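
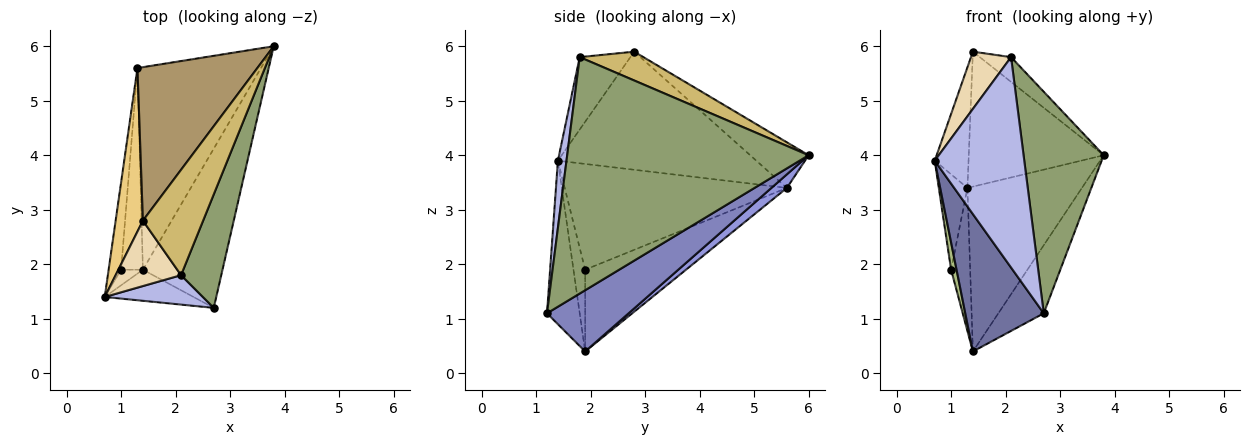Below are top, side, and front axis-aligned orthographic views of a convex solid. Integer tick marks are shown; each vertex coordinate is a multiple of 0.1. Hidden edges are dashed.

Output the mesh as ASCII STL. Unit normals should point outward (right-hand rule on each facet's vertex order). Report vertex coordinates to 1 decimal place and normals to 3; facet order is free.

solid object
 facet normal -0.376 -0.904 -0.204
  outer loop
   vertex 1.4 1.9 0.4
   vertex 2.7 1.2 1.1
   vertex 0.7 1.4 3.9
  endloop
 endfacet
 facet normal 0.577 0.321 -0.751
  outer loop
   vertex 1.4 1.9 0.4
   vertex 3.8 6.0 4.0
   vertex 2.7 1.2 1.1
  endloop
 endfacet
 facet normal 0.085 0.629 -0.773
  outer loop
   vertex 1.3 5.6 3.4
   vertex 3.8 6.0 4.0
   vertex 1.4 1.9 0.4
  endloop
 endfacet
 facet normal 0.095 -0.986 0.138
  outer loop
   vertex 2.1 1.8 5.8
   vertex 0.7 1.4 3.9
   vertex 2.7 1.2 1.1
  endloop
 endfacet
 facet normal 0.937 -0.311 0.159
  outer loop
   vertex 2.1 1.8 5.8
   vertex 2.7 1.2 1.1
   vertex 3.8 6.0 4.0
  endloop
 endfacet
 facet normal -0.881 -0.411 -0.235
  outer loop
   vertex 1.0 1.9 1.9
   vertex 1.4 1.9 0.4
   vertex 0.7 1.4 3.9
  endloop
 endfacet
 facet normal -0.985 0.127 -0.116
  outer loop
   vertex 1.0 1.9 1.9
   vertex 0.7 1.4 3.9
   vertex 1.3 5.6 3.4
  endloop
 endfacet
 facet normal -0.950 0.180 -0.253
  outer loop
   vertex 1.0 1.9 1.9
   vertex 1.3 5.6 3.4
   vertex 1.4 1.9 0.4
  endloop
 endfacet
 facet normal -0.275 0.635 0.722
  outer loop
   vertex 1.4 2.8 5.9
   vertex 3.8 6.0 4.0
   vertex 1.3 5.6 3.4
  endloop
 endfacet
 facet normal 0.422 0.207 0.882
  outer loop
   vertex 1.4 2.8 5.9
   vertex 2.1 1.8 5.8
   vertex 3.8 6.0 4.0
  endloop
 endfacet
 facet normal -0.961 0.164 0.222
  outer loop
   vertex 1.4 2.8 5.9
   vertex 1.3 5.6 3.4
   vertex 0.7 1.4 3.9
  endloop
 endfacet
 facet normal -0.640 -0.506 0.578
  outer loop
   vertex 1.4 2.8 5.9
   vertex 0.7 1.4 3.9
   vertex 2.1 1.8 5.8
  endloop
 endfacet
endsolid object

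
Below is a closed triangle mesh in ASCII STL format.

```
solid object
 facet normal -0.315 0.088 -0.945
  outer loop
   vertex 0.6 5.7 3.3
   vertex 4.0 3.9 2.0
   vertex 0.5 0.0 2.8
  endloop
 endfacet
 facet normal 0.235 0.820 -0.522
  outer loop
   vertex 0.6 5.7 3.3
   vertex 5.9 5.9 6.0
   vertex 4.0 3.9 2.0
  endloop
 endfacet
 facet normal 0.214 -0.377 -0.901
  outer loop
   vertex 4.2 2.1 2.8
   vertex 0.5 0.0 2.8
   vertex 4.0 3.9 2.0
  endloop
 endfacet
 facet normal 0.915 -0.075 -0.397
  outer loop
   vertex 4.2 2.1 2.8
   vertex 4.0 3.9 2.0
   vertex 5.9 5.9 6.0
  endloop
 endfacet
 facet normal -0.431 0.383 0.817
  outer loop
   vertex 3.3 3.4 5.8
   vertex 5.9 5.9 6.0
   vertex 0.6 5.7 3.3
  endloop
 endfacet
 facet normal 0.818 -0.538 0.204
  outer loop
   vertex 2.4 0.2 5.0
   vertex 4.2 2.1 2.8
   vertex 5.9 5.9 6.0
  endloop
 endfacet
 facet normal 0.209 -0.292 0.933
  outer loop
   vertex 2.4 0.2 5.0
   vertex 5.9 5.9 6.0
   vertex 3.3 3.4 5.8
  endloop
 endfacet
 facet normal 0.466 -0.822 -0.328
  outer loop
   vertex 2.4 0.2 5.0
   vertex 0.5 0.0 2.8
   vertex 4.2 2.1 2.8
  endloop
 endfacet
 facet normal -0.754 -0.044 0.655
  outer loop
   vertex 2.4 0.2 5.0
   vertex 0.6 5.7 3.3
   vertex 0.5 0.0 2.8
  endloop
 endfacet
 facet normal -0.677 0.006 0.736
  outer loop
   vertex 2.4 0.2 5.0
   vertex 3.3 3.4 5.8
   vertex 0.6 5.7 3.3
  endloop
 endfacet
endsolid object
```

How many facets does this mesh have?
10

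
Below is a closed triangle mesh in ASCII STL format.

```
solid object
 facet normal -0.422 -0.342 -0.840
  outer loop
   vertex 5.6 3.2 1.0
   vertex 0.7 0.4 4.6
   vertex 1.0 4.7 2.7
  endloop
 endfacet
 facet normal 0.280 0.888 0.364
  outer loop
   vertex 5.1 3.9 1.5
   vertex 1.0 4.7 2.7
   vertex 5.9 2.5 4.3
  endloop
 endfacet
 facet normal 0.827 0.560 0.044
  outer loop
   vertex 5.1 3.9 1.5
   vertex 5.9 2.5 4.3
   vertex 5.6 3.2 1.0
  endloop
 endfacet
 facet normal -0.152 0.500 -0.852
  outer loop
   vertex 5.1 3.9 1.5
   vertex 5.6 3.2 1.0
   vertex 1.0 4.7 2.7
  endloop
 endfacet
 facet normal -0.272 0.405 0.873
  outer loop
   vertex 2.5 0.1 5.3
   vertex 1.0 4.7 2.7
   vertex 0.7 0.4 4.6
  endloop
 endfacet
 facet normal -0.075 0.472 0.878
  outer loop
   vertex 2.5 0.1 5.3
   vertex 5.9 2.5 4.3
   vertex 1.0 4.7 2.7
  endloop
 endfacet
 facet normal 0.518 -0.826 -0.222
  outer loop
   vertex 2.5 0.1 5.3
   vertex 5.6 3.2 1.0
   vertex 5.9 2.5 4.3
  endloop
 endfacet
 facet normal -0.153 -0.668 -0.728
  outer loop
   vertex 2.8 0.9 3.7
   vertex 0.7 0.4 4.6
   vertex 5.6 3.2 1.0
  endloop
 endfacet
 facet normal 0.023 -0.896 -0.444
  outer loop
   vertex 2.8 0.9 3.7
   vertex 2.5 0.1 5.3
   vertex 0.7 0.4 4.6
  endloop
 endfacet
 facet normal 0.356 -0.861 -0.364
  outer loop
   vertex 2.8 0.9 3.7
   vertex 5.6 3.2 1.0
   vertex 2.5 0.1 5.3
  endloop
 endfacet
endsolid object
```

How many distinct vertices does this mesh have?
7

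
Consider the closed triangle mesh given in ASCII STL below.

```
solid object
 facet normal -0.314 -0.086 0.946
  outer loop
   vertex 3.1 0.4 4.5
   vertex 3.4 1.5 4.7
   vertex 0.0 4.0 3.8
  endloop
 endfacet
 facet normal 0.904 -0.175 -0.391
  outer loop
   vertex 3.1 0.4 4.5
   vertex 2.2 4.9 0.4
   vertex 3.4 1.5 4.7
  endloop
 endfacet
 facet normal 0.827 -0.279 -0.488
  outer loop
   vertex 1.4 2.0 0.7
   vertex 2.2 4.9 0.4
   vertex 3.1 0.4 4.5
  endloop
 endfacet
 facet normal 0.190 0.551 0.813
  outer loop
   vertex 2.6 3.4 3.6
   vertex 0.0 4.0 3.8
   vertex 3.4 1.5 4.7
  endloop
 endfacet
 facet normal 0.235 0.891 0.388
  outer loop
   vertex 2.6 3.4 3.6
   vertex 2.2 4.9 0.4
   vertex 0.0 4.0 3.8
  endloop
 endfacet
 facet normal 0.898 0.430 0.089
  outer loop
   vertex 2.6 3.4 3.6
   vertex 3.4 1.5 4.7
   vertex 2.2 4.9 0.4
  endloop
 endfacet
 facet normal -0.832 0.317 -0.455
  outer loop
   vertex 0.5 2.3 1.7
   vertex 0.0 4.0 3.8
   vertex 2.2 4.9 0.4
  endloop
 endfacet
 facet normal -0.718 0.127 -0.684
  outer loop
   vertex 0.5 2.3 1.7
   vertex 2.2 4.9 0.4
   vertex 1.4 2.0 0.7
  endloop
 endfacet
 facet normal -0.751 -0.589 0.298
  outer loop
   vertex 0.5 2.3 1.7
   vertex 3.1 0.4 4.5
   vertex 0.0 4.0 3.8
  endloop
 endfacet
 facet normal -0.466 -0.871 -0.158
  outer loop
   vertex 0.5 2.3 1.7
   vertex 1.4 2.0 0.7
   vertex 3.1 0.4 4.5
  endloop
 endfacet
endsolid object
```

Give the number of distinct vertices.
7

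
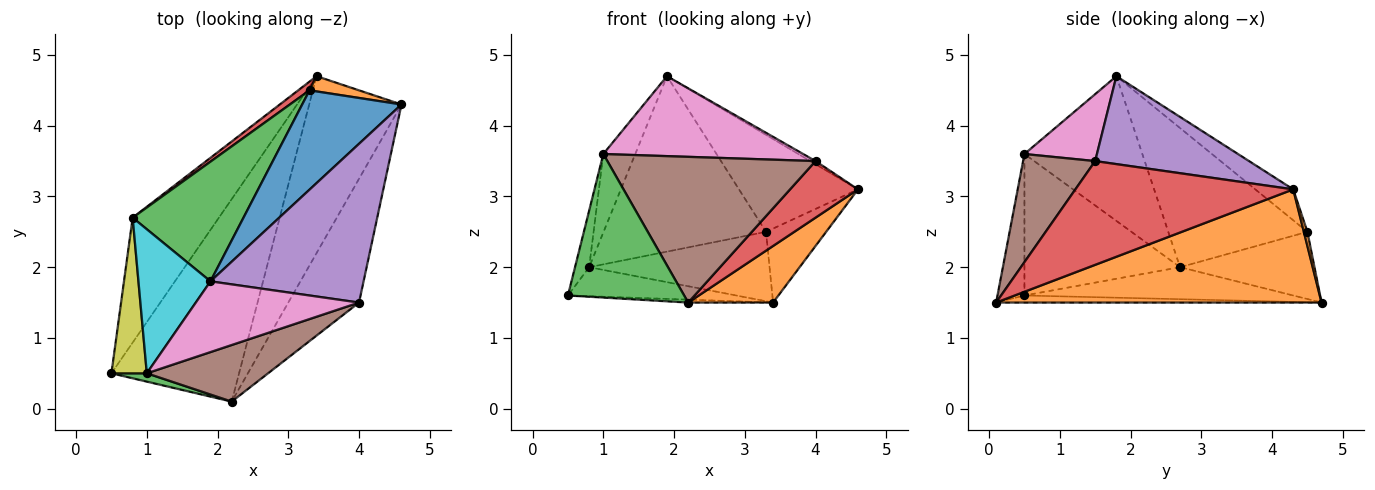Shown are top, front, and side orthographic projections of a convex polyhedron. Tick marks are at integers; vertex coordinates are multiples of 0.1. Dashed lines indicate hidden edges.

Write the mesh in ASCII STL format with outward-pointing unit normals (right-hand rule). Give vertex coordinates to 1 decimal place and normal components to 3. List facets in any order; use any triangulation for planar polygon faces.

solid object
 facet normal -0.055 0.014 -0.998
  outer loop
   vertex 3.4 4.7 1.5
   vertex 2.2 0.1 1.5
   vertex 0.5 0.5 1.6
  endloop
 endfacet
 facet normal 0.760 -0.198 -0.619
  outer loop
   vertex 3.4 4.7 1.5
   vertex 4.6 4.3 3.1
   vertex 2.2 0.1 1.5
  endloop
 endfacet
 facet normal -0.226 -0.973 0.056
  outer loop
   vertex 1.0 0.5 3.6
   vertex 0.5 0.5 1.6
   vertex 2.2 0.1 1.5
  endloop
 endfacet
 facet normal 0.800 -0.249 -0.546
  outer loop
   vertex 4.0 1.5 3.5
   vertex 2.2 0.1 1.5
   vertex 4.6 4.3 3.1
  endloop
 endfacet
 facet normal 0.498 0.017 0.867
  outer loop
   vertex 4.0 1.5 3.5
   vertex 4.6 4.3 3.1
   vertex 1.9 1.8 4.7
  endloop
 endfacet
 facet normal 0.307 -0.887 0.345
  outer loop
   vertex 4.0 1.5 3.5
   vertex 1.0 0.5 3.6
   vertex 2.2 0.1 1.5
  endloop
 endfacet
 facet normal 0.262 -0.723 0.640
  outer loop
   vertex 4.0 1.5 3.5
   vertex 1.9 1.8 4.7
   vertex 1.0 0.5 3.6
  endloop
 endfacet
 facet normal -0.340 0.213 -0.916
  outer loop
   vertex 0.8 2.7 2.0
   vertex 3.4 4.7 1.5
   vertex 0.5 0.5 1.6
  endloop
 endfacet
 facet normal -0.966 0.088 0.242
  outer loop
   vertex 0.8 2.7 2.0
   vertex 0.5 0.5 1.6
   vertex 1.0 0.5 3.6
  endloop
 endfacet
 facet normal -0.870 0.236 0.433
  outer loop
   vertex 0.8 2.7 2.0
   vertex 1.0 0.5 3.6
   vertex 1.9 1.8 4.7
  endloop
 endfacet
 facet normal -0.217 0.682 0.698
  outer loop
   vertex 3.3 4.5 2.5
   vertex 1.9 1.8 4.7
   vertex 4.6 4.3 3.1
  endloop
 endfacet
 facet normal 0.058 0.978 0.201
  outer loop
   vertex 3.3 4.5 2.5
   vertex 4.6 4.3 3.1
   vertex 3.4 4.7 1.5
  endloop
 endfacet
 facet normal -0.578 0.674 0.460
  outer loop
   vertex 3.3 4.5 2.5
   vertex 0.8 2.7 2.0
   vertex 1.9 1.8 4.7
  endloop
 endfacet
 facet normal -0.594 0.798 0.100
  outer loop
   vertex 3.3 4.5 2.5
   vertex 3.4 4.7 1.5
   vertex 0.8 2.7 2.0
  endloop
 endfacet
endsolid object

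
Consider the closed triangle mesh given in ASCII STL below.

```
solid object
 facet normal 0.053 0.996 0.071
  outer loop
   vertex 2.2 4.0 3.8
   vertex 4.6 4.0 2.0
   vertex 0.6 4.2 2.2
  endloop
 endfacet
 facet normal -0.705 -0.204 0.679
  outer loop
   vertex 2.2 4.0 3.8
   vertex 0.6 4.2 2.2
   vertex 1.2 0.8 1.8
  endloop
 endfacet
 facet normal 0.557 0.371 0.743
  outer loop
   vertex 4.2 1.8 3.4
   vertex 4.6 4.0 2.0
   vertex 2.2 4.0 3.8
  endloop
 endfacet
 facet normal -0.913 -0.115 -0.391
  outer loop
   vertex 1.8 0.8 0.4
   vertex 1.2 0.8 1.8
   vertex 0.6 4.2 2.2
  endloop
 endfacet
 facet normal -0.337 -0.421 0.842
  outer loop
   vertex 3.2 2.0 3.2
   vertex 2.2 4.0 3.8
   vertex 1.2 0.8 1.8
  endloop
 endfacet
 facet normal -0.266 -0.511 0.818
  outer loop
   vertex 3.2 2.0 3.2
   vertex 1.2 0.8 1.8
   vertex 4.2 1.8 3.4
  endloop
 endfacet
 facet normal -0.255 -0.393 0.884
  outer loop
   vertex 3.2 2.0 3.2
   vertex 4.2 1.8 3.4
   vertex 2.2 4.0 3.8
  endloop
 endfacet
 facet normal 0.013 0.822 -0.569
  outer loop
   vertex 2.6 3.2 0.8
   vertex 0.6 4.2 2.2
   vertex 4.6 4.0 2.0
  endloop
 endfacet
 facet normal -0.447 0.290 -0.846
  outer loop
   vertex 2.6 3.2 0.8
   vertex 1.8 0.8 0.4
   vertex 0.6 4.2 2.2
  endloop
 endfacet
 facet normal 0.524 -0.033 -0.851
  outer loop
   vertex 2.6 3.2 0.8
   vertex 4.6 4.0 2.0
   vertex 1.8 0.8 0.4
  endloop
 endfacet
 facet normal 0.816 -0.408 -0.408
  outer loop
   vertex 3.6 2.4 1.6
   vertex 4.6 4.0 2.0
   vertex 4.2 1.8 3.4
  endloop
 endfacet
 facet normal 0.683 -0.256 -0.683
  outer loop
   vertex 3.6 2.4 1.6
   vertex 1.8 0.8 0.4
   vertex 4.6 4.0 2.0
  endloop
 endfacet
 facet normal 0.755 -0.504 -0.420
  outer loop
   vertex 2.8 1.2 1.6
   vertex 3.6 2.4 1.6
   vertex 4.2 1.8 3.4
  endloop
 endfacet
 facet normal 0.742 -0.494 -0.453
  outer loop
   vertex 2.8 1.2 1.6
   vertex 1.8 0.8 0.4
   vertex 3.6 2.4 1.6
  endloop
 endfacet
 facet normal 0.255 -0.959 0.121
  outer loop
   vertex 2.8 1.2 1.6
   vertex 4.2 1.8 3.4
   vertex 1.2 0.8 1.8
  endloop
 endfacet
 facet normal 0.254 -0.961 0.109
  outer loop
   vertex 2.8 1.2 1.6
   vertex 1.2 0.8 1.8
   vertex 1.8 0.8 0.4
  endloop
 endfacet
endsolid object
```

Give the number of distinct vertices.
10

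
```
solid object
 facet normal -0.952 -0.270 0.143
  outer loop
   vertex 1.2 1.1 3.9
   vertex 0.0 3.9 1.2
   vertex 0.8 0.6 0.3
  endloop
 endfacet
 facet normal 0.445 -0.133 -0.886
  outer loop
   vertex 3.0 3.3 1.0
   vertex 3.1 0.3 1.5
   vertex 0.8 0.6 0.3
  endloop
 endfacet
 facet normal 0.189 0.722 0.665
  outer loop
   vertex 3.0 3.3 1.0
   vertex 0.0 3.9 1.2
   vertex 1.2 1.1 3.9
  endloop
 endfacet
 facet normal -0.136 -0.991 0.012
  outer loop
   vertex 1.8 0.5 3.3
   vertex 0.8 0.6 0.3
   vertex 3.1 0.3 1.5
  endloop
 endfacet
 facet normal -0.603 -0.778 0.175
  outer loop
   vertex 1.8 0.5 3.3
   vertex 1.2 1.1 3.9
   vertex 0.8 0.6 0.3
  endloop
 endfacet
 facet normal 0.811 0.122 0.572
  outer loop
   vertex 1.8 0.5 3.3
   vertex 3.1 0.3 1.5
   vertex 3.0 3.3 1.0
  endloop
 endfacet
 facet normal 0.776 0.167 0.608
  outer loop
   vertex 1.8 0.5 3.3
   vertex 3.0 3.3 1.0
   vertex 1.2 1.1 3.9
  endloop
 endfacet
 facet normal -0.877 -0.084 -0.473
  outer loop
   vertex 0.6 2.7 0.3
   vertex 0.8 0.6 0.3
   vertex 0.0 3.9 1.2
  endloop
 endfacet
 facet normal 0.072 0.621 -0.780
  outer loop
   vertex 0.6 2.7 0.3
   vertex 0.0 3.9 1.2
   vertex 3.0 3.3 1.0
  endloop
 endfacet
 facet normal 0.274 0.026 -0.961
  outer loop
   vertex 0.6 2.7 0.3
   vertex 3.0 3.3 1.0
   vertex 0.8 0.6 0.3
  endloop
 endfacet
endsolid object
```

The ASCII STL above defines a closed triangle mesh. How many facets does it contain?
10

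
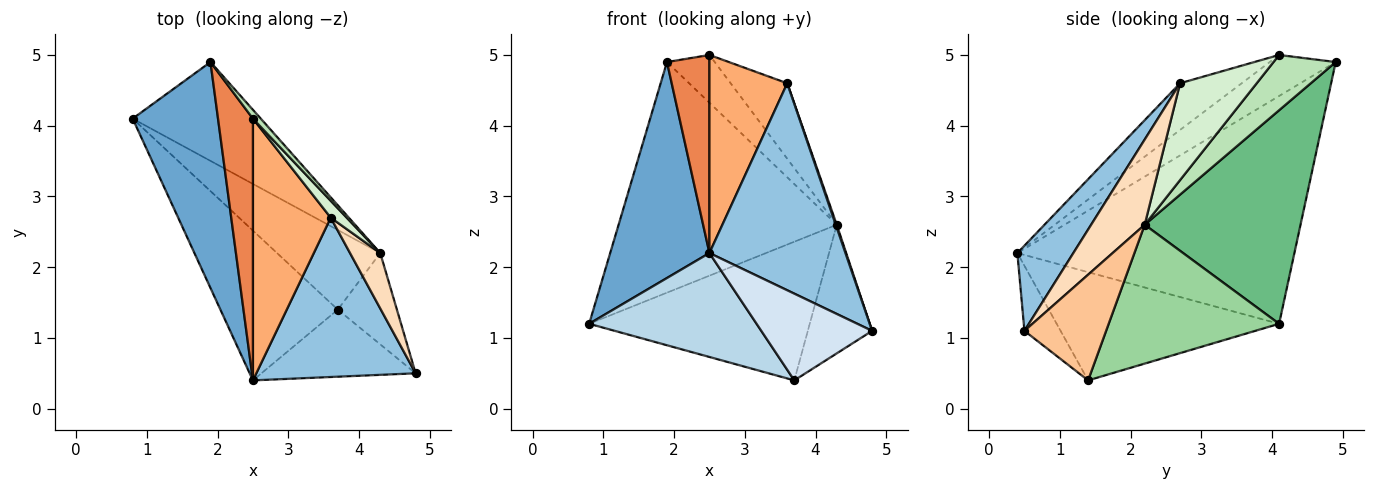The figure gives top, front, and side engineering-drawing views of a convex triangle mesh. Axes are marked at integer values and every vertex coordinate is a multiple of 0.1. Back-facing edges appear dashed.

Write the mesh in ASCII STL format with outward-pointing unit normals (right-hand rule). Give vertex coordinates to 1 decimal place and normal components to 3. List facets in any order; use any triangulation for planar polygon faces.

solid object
 facet normal -0.888 -0.318 0.333
  outer loop
   vertex 1.9 4.9 4.9
   vertex 0.8 4.1 1.2
   vertex 2.5 0.4 2.2
  endloop
 endfacet
 facet normal 0.310 -0.753 0.580
  outer loop
   vertex 3.6 2.7 4.6
   vertex 2.5 0.4 2.2
   vertex 4.8 0.5 1.1
  endloop
 endfacet
 facet normal -0.604 -0.454 -0.655
  outer loop
   vertex 3.7 1.4 0.4
   vertex 2.5 0.4 2.2
   vertex 0.8 4.1 1.2
  endloop
 endfacet
 facet normal -0.250 -0.766 -0.592
  outer loop
   vertex 3.7 1.4 0.4
   vertex 4.8 0.5 1.1
   vertex 2.5 0.4 2.2
  endloop
 endfacet
 facet normal -0.684 -0.440 0.582
  outer loop
   vertex 2.5 4.1 5.0
   vertex 1.9 4.9 4.9
   vertex 2.5 0.4 2.2
  endloop
 endfacet
 facet normal -0.431 -0.544 0.719
  outer loop
   vertex 2.5 4.1 5.0
   vertex 2.5 0.4 2.2
   vertex 3.6 2.7 4.6
  endloop
 endfacet
 facet normal 0.719 0.566 -0.402
  outer loop
   vertex 4.3 2.2 2.6
   vertex 4.8 0.5 1.1
   vertex 3.7 1.4 0.4
  endloop
 endfacet
 facet normal 0.942 -0.018 0.334
  outer loop
   vertex 4.3 2.2 2.6
   vertex 3.6 2.7 4.6
   vertex 4.8 0.5 1.1
  endloop
 endfacet
 facet normal 0.549 0.768 -0.329
  outer loop
   vertex 4.3 2.2 2.6
   vertex 0.8 4.1 1.2
   vertex 1.9 4.9 4.9
  endloop
 endfacet
 facet normal 0.557 0.720 -0.414
  outer loop
   vertex 4.3 2.2 2.6
   vertex 3.7 1.4 0.4
   vertex 0.8 4.1 1.2
  endloop
 endfacet
 facet normal 0.788 0.605 0.112
  outer loop
   vertex 4.3 2.2 2.6
   vertex 1.9 4.9 4.9
   vertex 2.5 4.1 5.0
  endloop
 endfacet
 facet normal 0.797 0.589 0.132
  outer loop
   vertex 4.3 2.2 2.6
   vertex 2.5 4.1 5.0
   vertex 3.6 2.7 4.6
  endloop
 endfacet
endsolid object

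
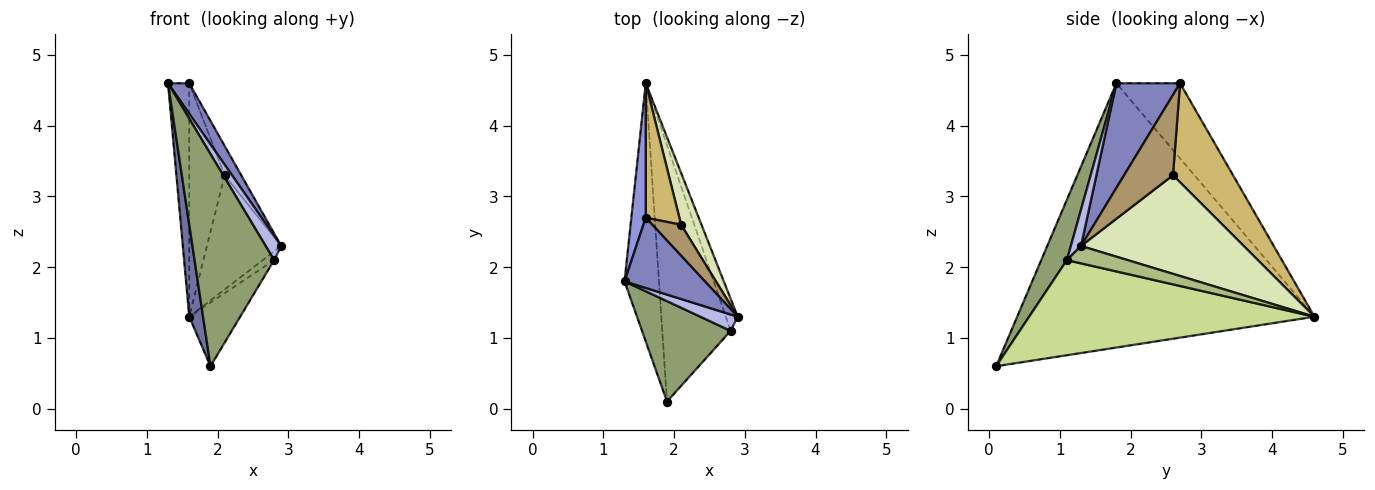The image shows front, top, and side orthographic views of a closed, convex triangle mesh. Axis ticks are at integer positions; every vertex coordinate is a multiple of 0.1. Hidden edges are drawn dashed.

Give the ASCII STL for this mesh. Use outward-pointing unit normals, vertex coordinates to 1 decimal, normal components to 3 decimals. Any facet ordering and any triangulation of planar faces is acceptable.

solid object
 facet normal -0.991 -0.046 -0.129
  outer loop
   vertex 1.9 0.1 0.6
   vertex 1.3 1.8 4.6
   vertex 1.6 4.6 1.3
  endloop
 endfacet
 facet normal 0.767 -0.256 0.589
  outer loop
   vertex 1.6 2.7 4.6
   vertex 1.3 1.8 4.6
   vertex 2.9 1.3 2.3
  endloop
 endfacet
 facet normal -0.933 0.311 0.179
  outer loop
   vertex 1.6 2.7 4.6
   vertex 1.6 4.6 1.3
   vertex 1.3 1.8 4.6
  endloop
 endfacet
 facet normal 0.477 -0.729 0.491
  outer loop
   vertex 2.8 1.1 2.1
   vertex 2.9 1.3 2.3
   vertex 1.3 1.8 4.6
  endloop
 endfacet
 facet normal 0.280 -0.868 0.411
  outer loop
   vertex 2.8 1.1 2.1
   vertex 1.3 1.8 4.6
   vertex 1.9 0.1 0.6
  endloop
 endfacet
 facet normal 0.815 0.152 -0.559
  outer loop
   vertex 2.8 1.1 2.1
   vertex 1.6 4.6 1.3
   vertex 2.9 1.3 2.3
  endloop
 endfacet
 facet normal 0.804 0.143 -0.578
  outer loop
   vertex 2.8 1.1 2.1
   vertex 1.9 0.1 0.6
   vertex 1.6 4.6 1.3
  endloop
 endfacet
 facet normal 0.894 0.408 0.185
  outer loop
   vertex 2.1 2.6 3.3
   vertex 2.9 1.3 2.3
   vertex 1.6 4.6 1.3
  endloop
 endfacet
 facet normal 0.897 0.305 0.321
  outer loop
   vertex 2.1 2.6 3.3
   vertex 1.6 2.7 4.6
   vertex 2.9 1.3 2.3
  endloop
 endfacet
 facet normal 0.827 0.487 0.281
  outer loop
   vertex 2.1 2.6 3.3
   vertex 1.6 4.6 1.3
   vertex 1.6 2.7 4.6
  endloop
 endfacet
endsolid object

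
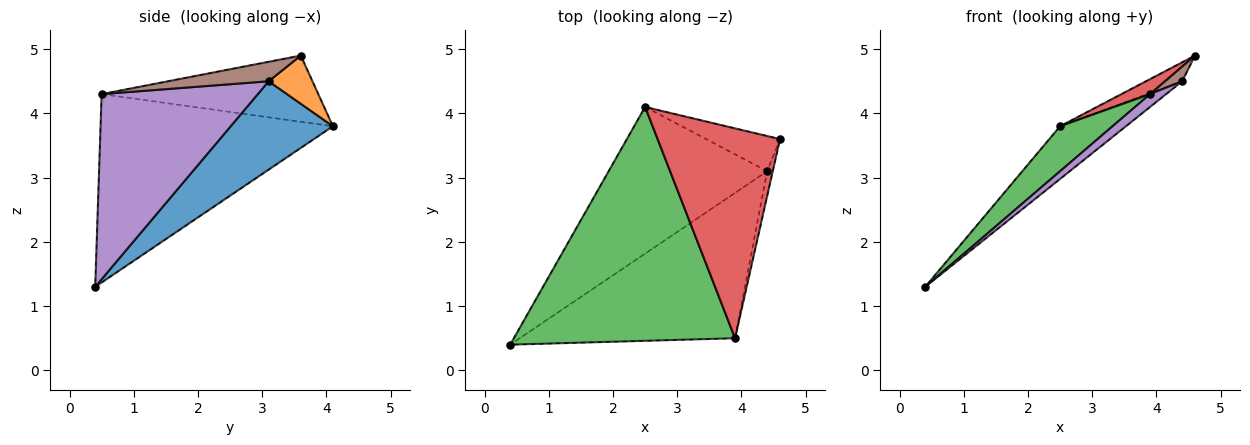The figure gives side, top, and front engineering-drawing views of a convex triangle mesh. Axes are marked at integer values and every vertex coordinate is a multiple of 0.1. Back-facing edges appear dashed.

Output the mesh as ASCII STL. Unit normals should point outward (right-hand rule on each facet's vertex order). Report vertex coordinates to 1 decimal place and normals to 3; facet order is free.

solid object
 facet normal 0.465 0.299 -0.833
  outer loop
   vertex 4.4 3.1 4.5
   vertex 0.4 0.4 1.3
   vertex 2.5 4.1 3.8
  endloop
 endfacet
 facet normal 0.498 0.412 -0.763
  outer loop
   vertex 4.4 3.1 4.5
   vertex 2.5 4.1 3.8
   vertex 4.6 3.6 4.9
  endloop
 endfacet
 facet normal -0.642 -0.145 0.753
  outer loop
   vertex 3.9 0.5 4.3
   vertex 2.5 4.1 3.8
   vertex 0.4 0.4 1.3
  endloop
 endfacet
 facet normal -0.475 -0.063 0.878
  outer loop
   vertex 3.9 0.5 4.3
   vertex 4.6 3.6 4.9
   vertex 2.5 4.1 3.8
  endloop
 endfacet
 facet normal 0.650 -0.067 -0.757
  outer loop
   vertex 3.9 0.5 4.3
   vertex 0.4 0.4 1.3
   vertex 4.4 3.1 4.5
  endloop
 endfacet
 facet normal 0.949 -0.161 -0.272
  outer loop
   vertex 3.9 0.5 4.3
   vertex 4.4 3.1 4.5
   vertex 4.6 3.6 4.9
  endloop
 endfacet
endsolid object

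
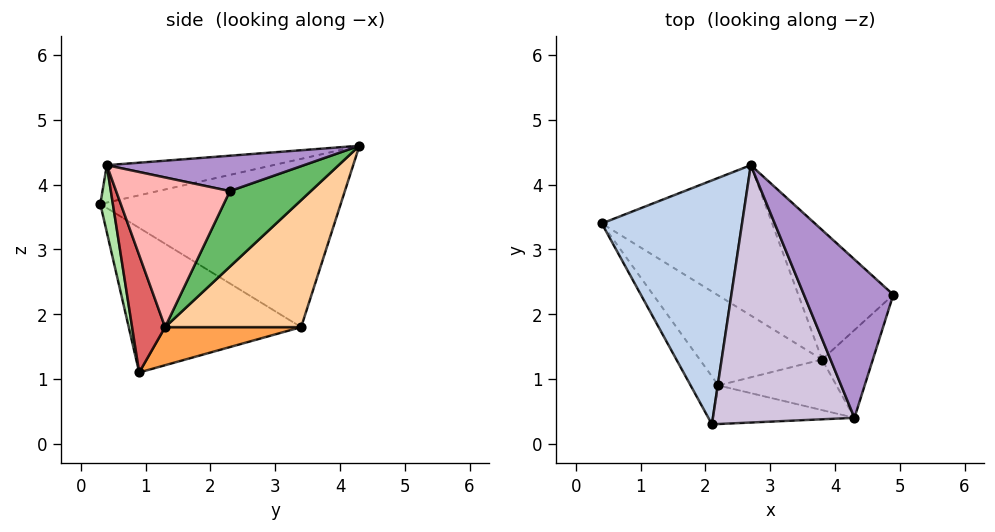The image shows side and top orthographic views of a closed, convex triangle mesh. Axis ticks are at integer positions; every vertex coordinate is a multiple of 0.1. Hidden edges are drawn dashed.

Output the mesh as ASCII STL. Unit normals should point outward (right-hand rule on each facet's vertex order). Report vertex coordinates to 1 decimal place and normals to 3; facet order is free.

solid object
 facet normal -0.822 -0.547 -0.158
  outer loop
   vertex 2.2 0.9 1.1
   vertex 2.1 0.3 3.7
   vertex 0.4 3.4 1.8
  endloop
 endfacet
 facet normal -0.768 -0.029 0.640
  outer loop
   vertex 2.7 4.3 4.6
   vertex 0.4 3.4 1.8
   vertex 2.1 0.3 3.7
  endloop
 endfacet
 facet normal 0.268 0.434 -0.860
  outer loop
   vertex 3.8 1.3 1.8
   vertex 2.2 0.9 1.1
   vertex 0.4 3.4 1.8
  endloop
 endfacet
 facet normal 0.429 0.695 -0.576
  outer loop
   vertex 3.8 1.3 1.8
   vertex 0.4 3.4 1.8
   vertex 2.7 4.3 4.6
  endloop
 endfacet
 facet normal 0.449 0.692 -0.565
  outer loop
   vertex 3.8 1.3 1.8
   vertex 2.7 4.3 4.6
   vertex 4.9 2.3 3.9
  endloop
 endfacet
 facet normal 0.104 -0.970 -0.220
  outer loop
   vertex 4.3 0.4 4.3
   vertex 2.1 0.3 3.7
   vertex 2.2 0.9 1.1
  endloop
 endfacet
 facet normal 0.377 -0.845 -0.380
  outer loop
   vertex 4.3 0.4 4.3
   vertex 2.2 0.9 1.1
   vertex 3.8 1.3 1.8
  endloop
 endfacet
 facet normal 0.889 -0.344 -0.302
  outer loop
   vertex 4.3 0.4 4.3
   vertex 3.8 1.3 1.8
   vertex 4.9 2.3 3.9
  endloop
 endfacet
 facet normal 0.367 0.079 0.927
  outer loop
   vertex 4.3 0.4 4.3
   vertex 4.9 2.3 3.9
   vertex 2.7 4.3 4.6
  endloop
 endfacet
 facet normal -0.252 -0.176 0.952
  outer loop
   vertex 4.3 0.4 4.3
   vertex 2.7 4.3 4.6
   vertex 2.1 0.3 3.7
  endloop
 endfacet
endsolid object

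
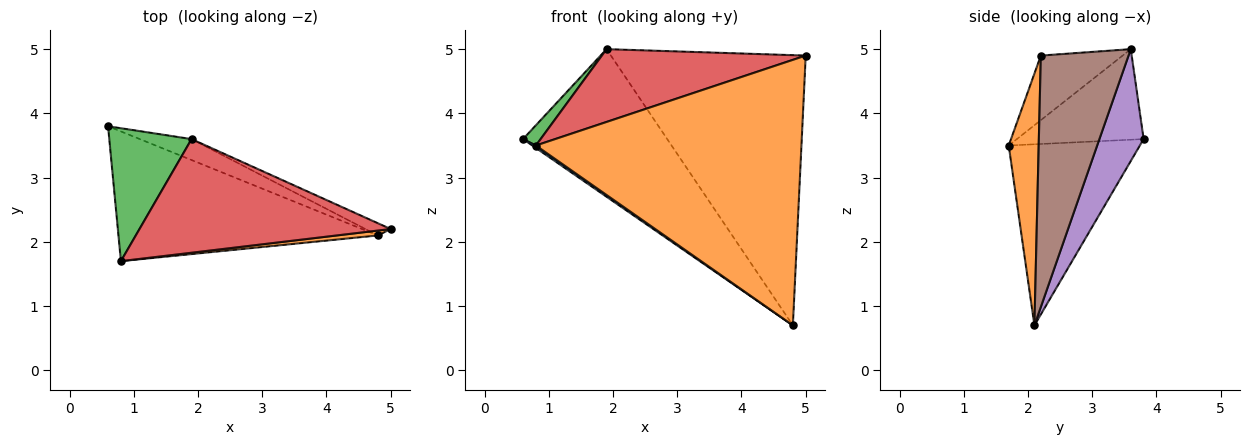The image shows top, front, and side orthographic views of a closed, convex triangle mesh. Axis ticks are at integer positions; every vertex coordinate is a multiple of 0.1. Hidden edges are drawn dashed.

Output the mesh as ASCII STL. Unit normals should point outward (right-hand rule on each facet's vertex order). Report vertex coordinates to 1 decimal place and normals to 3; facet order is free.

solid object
 facet normal -0.572 -0.015 -0.820
  outer loop
   vertex 4.8 2.1 0.7
   vertex 0.8 1.7 3.5
   vertex 0.6 3.8 3.6
  endloop
 endfacet
 facet normal 0.112 -0.994 0.018
  outer loop
   vertex 4.8 2.1 0.7
   vertex 5.0 2.2 4.9
   vertex 0.8 1.7 3.5
  endloop
 endfacet
 facet normal -0.736 -0.102 0.669
  outer loop
   vertex 1.9 3.6 5.0
   vertex 0.6 3.8 3.6
   vertex 0.8 1.7 3.5
  endloop
 endfacet
 facet normal -0.212 -0.527 0.823
  outer loop
   vertex 1.9 3.6 5.0
   vertex 0.8 1.7 3.5
   vertex 5.0 2.2 4.9
  endloop
 endfacet
 facet normal 0.291 0.947 -0.134
  outer loop
   vertex 1.9 3.6 5.0
   vertex 4.8 2.1 0.7
   vertex 0.6 3.8 3.6
  endloop
 endfacet
 facet normal 0.410 0.911 -0.041
  outer loop
   vertex 1.9 3.6 5.0
   vertex 5.0 2.2 4.9
   vertex 4.8 2.1 0.7
  endloop
 endfacet
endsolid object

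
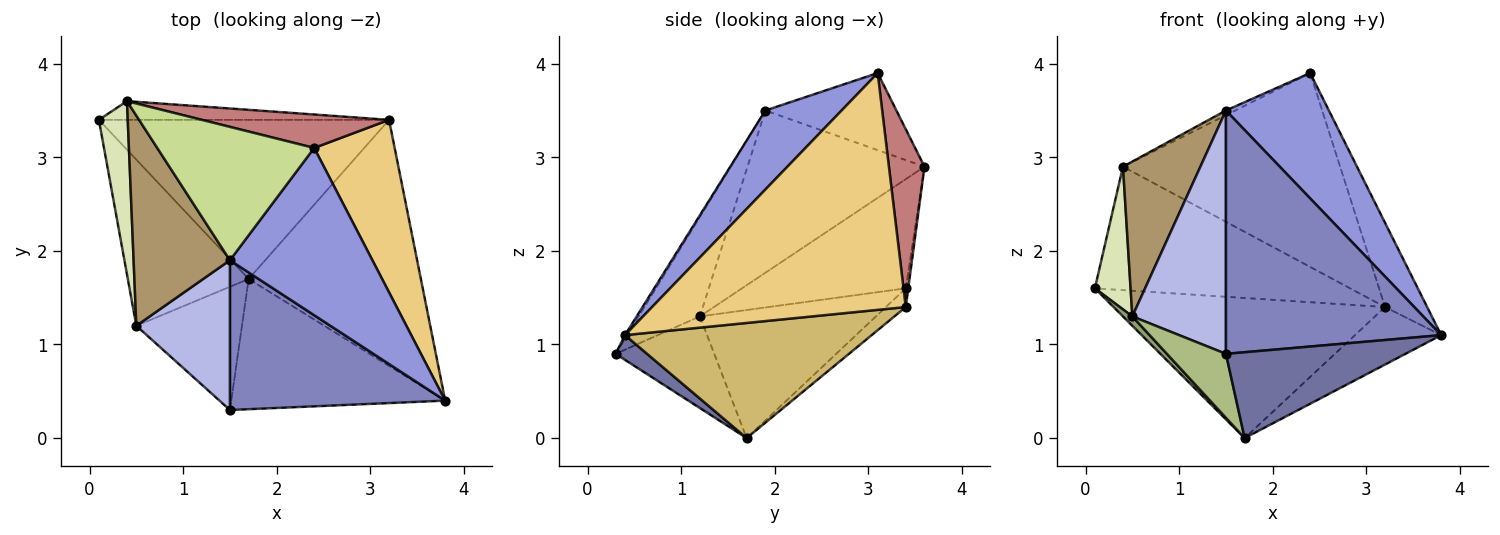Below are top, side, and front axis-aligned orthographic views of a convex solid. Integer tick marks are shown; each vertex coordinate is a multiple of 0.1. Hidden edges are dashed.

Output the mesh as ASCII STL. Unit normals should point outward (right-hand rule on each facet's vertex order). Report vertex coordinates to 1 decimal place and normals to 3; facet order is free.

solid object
 facet normal 0.096 -0.548 -0.831
  outer loop
   vertex 1.7 1.7 0.0
   vertex 3.8 0.4 1.1
   vertex 1.5 0.3 0.9
  endloop
 endfacet
 facet normal -0.009 -0.852 0.524
  outer loop
   vertex 1.5 1.9 3.5
   vertex 1.5 0.3 0.9
   vertex 3.8 0.4 1.1
  endloop
 endfacet
 facet normal 0.406 -0.548 0.731
  outer loop
   vertex 1.5 1.9 3.5
   vertex 3.8 0.4 1.1
   vertex 2.4 3.1 3.9
  endloop
 endfacet
 facet normal -0.487 -0.744 0.458
  outer loop
   vertex 0.5 1.2 1.3
   vertex 1.5 0.3 0.9
   vertex 1.5 1.9 3.5
  endloop
 endfacet
 facet normal -0.727 -0.039 -0.686
  outer loop
   vertex 0.5 1.2 1.3
   vertex 0.1 3.4 1.6
   vertex 1.7 1.7 0.0
  endloop
 endfacet
 facet normal -0.610 -0.365 -0.703
  outer loop
   vertex 0.5 1.2 1.3
   vertex 1.7 1.7 0.0
   vertex 1.5 0.3 0.9
  endloop
 endfacet
 facet normal -0.441 0.031 0.897
  outer loop
   vertex 0.4 3.6 2.9
   vertex 1.5 1.9 3.5
   vertex 2.4 3.1 3.9
  endloop
 endfacet
 facet normal -0.946 -0.206 0.250
  outer loop
   vertex 0.4 3.6 2.9
   vertex 0.1 3.4 1.6
   vertex 0.5 1.2 1.3
  endloop
 endfacet
 facet normal -0.805 -0.352 0.478
  outer loop
   vertex 0.4 3.6 2.9
   vertex 0.5 1.2 1.3
   vertex 1.5 1.9 3.5
  endloop
 endfacet
 facet normal 0.546 0.191 -0.816
  outer loop
   vertex 3.2 3.4 1.4
   vertex 3.8 0.4 1.1
   vertex 1.7 1.7 0.0
  endloop
 endfacet
 facet normal 0.935 0.155 0.318
  outer loop
   vertex 3.2 3.4 1.4
   vertex 2.4 3.1 3.9
   vertex 3.8 0.4 1.1
  endloop
 endfacet
 facet normal -0.048 0.660 -0.750
  outer loop
   vertex 3.2 3.4 1.4
   vertex 1.7 1.7 0.0
   vertex 0.1 3.4 1.6
  endloop
 endfacet
 facet normal -0.010 0.989 -0.150
  outer loop
   vertex 3.2 3.4 1.4
   vertex 0.1 3.4 1.6
   vertex 0.4 3.6 2.9
  endloop
 endfacet
 facet normal 0.159 0.973 0.168
  outer loop
   vertex 3.2 3.4 1.4
   vertex 0.4 3.6 2.9
   vertex 2.4 3.1 3.9
  endloop
 endfacet
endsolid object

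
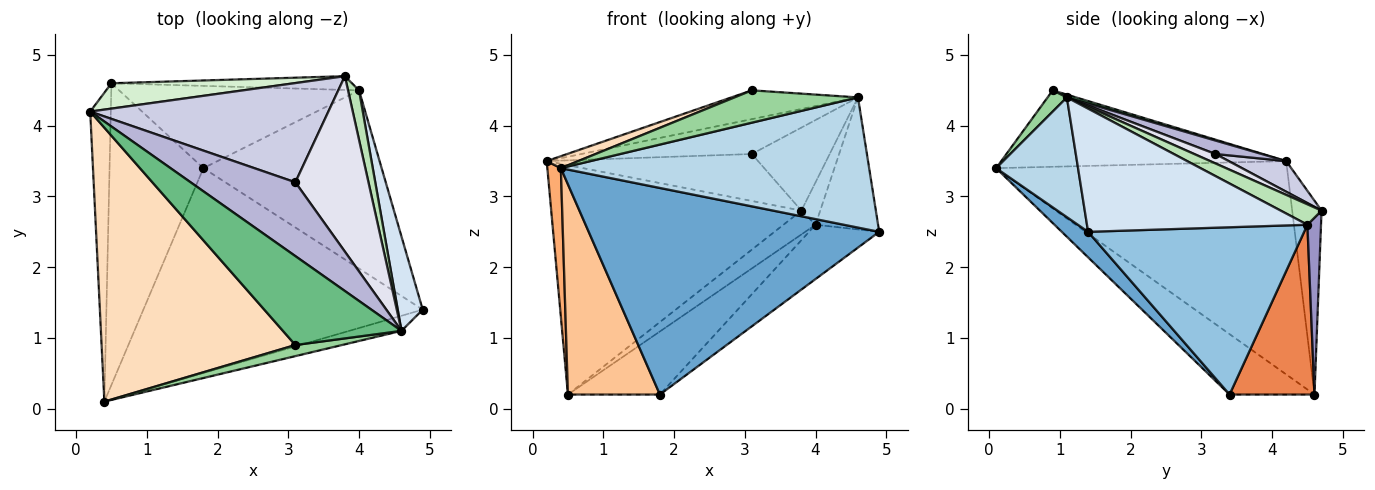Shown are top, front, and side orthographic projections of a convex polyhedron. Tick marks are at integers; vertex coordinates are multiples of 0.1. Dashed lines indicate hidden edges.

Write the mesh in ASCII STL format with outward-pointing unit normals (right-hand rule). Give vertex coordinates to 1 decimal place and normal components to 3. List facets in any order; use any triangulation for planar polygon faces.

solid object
 facet normal 0.064 -0.709 -0.703
  outer loop
   vertex 1.8 3.4 0.2
   vertex 4.9 1.4 2.5
   vertex 0.4 0.1 3.4
  endloop
 endfacet
 facet normal 0.668 0.217 -0.712
  outer loop
   vertex 4.0 4.5 2.6
   vertex 4.9 1.4 2.5
   vertex 1.8 3.4 0.2
  endloop
 endfacet
 facet normal 0.255 -0.960 -0.111
  outer loop
   vertex 4.6 1.1 4.4
   vertex 0.4 0.1 3.4
   vertex 4.9 1.4 2.5
  endloop
 endfacet
 facet normal 0.944 0.268 0.191
  outer loop
   vertex 4.6 1.1 4.4
   vertex 4.9 1.4 2.5
   vertex 4.0 4.5 2.6
  endloop
 endfacet
 facet normal 0.490 0.530 -0.692
  outer loop
   vertex 0.5 4.6 0.2
   vertex 4.0 4.5 2.6
   vertex 1.8 3.4 0.2
  endloop
 endfacet
 facet normal -0.994 -0.046 -0.096
  outer loop
   vertex 0.5 4.6 0.2
   vertex 0.4 0.1 3.4
   vertex 0.2 4.2 3.5
  endloop
 endfacet
 facet normal -0.467 -0.506 -0.726
  outer loop
   vertex 0.5 4.6 0.2
   vertex 1.8 3.4 0.2
   vertex 0.4 0.1 3.4
  endloop
 endfacet
 facet normal -0.367 -0.041 0.929
  outer loop
   vertex 3.1 0.9 4.5
   vertex 0.2 4.2 3.5
   vertex 0.4 0.1 3.4
  endloop
 endfacet
 facet normal 0.022 0.308 0.951
  outer loop
   vertex 3.1 0.9 4.5
   vertex 4.6 1.1 4.4
   vertex 0.2 4.2 3.5
  endloop
 endfacet
 facet normal 0.146 -0.936 0.322
  outer loop
   vertex 3.1 0.9 4.5
   vertex 0.4 0.1 3.4
   vertex 4.6 1.1 4.4
  endloop
 endfacet
 facet normal 0.816 0.376 0.439
  outer loop
   vertex 3.8 4.7 2.8
   vertex 4.6 1.1 4.4
   vertex 4.0 4.5 2.6
  endloop
 endfacet
 facet normal -0.116 0.987 0.109
  outer loop
   vertex 3.8 4.7 2.8
   vertex 0.5 4.6 0.2
   vertex 0.2 4.2 3.5
  endloop
 endfacet
 facet normal 0.345 0.813 -0.469
  outer loop
   vertex 3.8 4.7 2.8
   vertex 4.0 4.5 2.6
   vertex 0.5 4.6 0.2
  endloop
 endfacet
 facet normal 0.115 0.425 0.898
  outer loop
   vertex 3.1 3.2 3.6
   vertex 0.2 4.2 3.5
   vertex 4.6 1.1 4.4
  endloop
 endfacet
 facet normal 0.116 0.425 0.898
  outer loop
   vertex 3.1 3.2 3.6
   vertex 3.8 4.7 2.8
   vertex 0.2 4.2 3.5
  endloop
 endfacet
 facet normal 0.116 0.425 0.898
  outer loop
   vertex 3.1 3.2 3.6
   vertex 4.6 1.1 4.4
   vertex 3.8 4.7 2.8
  endloop
 endfacet
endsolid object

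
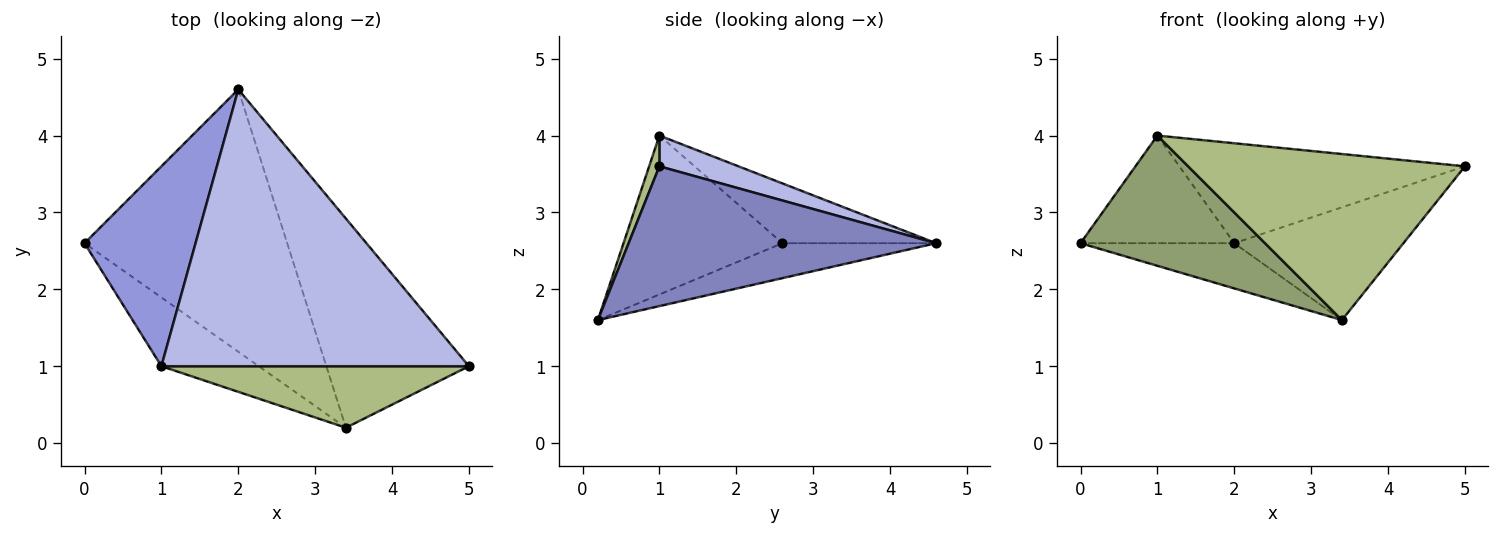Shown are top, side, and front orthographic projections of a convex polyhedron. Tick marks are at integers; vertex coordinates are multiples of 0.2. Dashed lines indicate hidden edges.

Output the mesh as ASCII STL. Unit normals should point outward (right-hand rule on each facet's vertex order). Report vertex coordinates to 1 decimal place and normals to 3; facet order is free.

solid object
 facet normal -0.168 0.168 -0.972
  outer loop
   vertex 3.4 0.2 1.6
   vertex 0.0 2.6 2.6
   vertex 2.0 4.6 2.6
  endloop
 endfacet
 facet normal 0.653 0.359 -0.666
  outer loop
   vertex 3.4 0.2 1.6
   vertex 2.0 4.6 2.6
   vertex 5.0 1.0 3.6
  endloop
 endfacet
 facet normal -0.428 0.428 0.796
  outer loop
   vertex 1.0 1.0 4.0
   vertex 2.0 4.6 2.6
   vertex 0.0 2.6 2.6
  endloop
 endfacet
 facet normal 0.094 0.338 0.936
  outer loop
   vertex 1.0 1.0 4.0
   vertex 5.0 1.0 3.6
   vertex 2.0 4.6 2.6
  endloop
 endfacet
 facet normal -0.606 -0.704 -0.371
  outer loop
   vertex 1.0 1.0 4.0
   vertex 0.0 2.6 2.6
   vertex 3.4 0.2 1.6
  endloop
 endfacet
 facet normal 0.035 -0.937 0.347
  outer loop
   vertex 1.0 1.0 4.0
   vertex 3.4 0.2 1.6
   vertex 5.0 1.0 3.6
  endloop
 endfacet
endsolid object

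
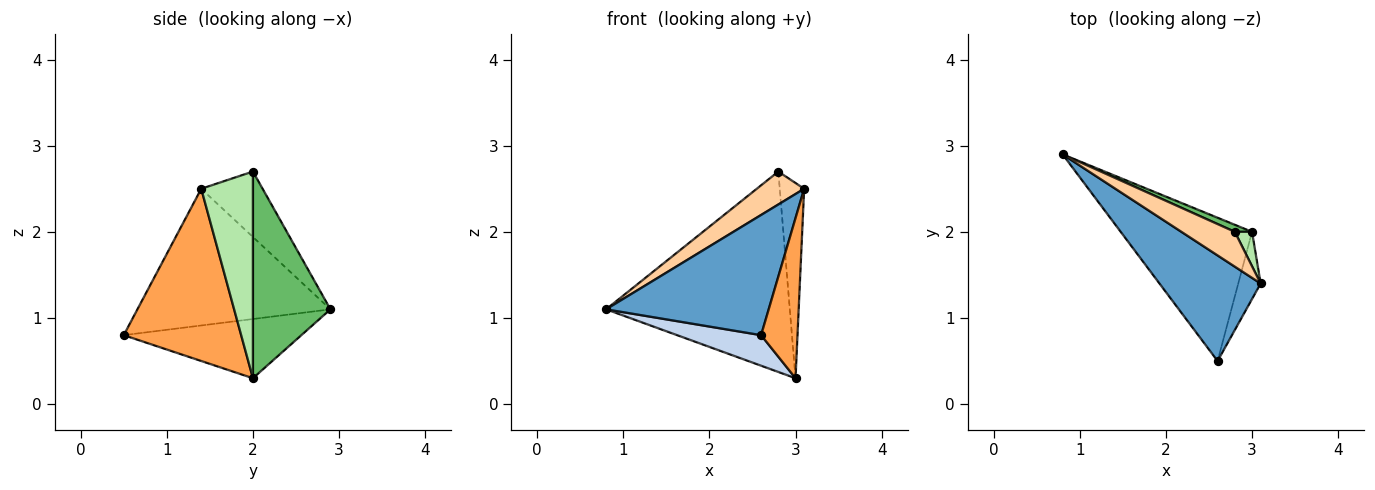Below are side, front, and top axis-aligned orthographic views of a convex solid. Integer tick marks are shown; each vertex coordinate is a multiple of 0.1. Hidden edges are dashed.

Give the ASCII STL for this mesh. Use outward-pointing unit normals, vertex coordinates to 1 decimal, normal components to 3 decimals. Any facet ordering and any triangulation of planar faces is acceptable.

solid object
 facet normal -0.666 -0.561 0.493
  outer loop
   vertex 2.6 0.5 0.8
   vertex 3.1 1.4 2.5
   vertex 0.8 2.9 1.1
  endloop
 endfacet
 facet normal -0.403 -0.191 -0.895
  outer loop
   vertex 3.0 2.0 0.3
   vertex 2.6 0.5 0.8
   vertex 0.8 2.9 1.1
  endloop
 endfacet
 facet normal 0.948 -0.294 -0.123
  outer loop
   vertex 3.0 2.0 0.3
   vertex 3.1 1.4 2.5
   vertex 2.6 0.5 0.8
  endloop
 endfacet
 facet normal -0.665 -0.513 0.542
  outer loop
   vertex 2.8 2.0 2.7
   vertex 0.8 2.9 1.1
   vertex 3.1 1.4 2.5
  endloop
 endfacet
 facet normal 0.388 0.921 0.032
  outer loop
   vertex 2.8 2.0 2.7
   vertex 3.0 2.0 0.3
   vertex 0.8 2.9 1.1
  endloop
 endfacet
 facet normal 0.902 0.426 0.075
  outer loop
   vertex 2.8 2.0 2.7
   vertex 3.1 1.4 2.5
   vertex 3.0 2.0 0.3
  endloop
 endfacet
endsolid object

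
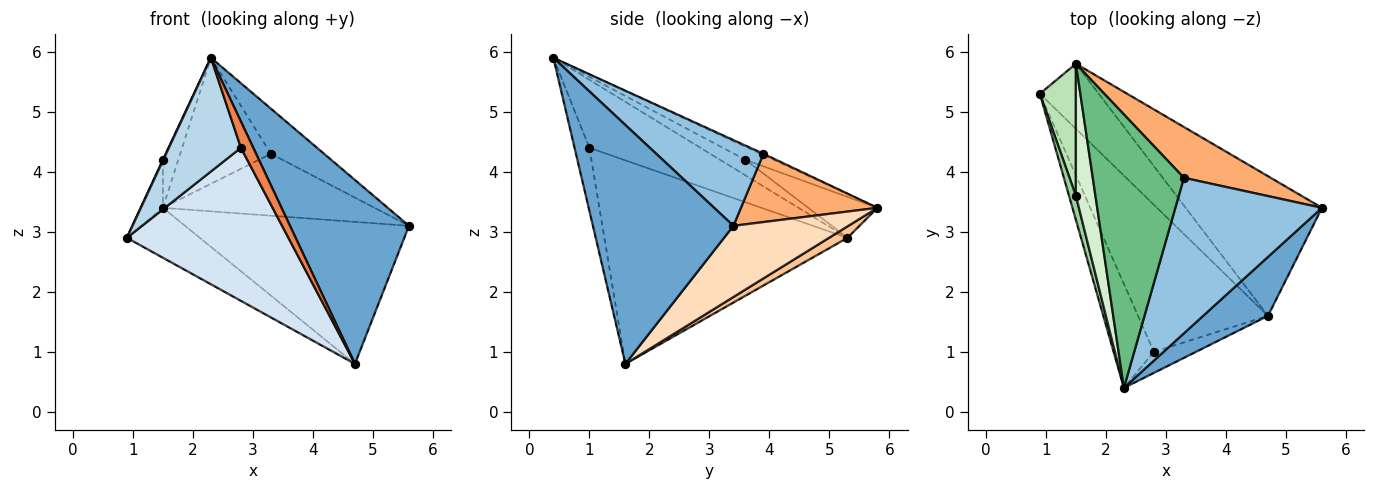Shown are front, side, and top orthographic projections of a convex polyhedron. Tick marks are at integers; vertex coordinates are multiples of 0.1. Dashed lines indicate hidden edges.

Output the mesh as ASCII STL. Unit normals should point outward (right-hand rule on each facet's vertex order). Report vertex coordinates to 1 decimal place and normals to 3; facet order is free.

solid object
 facet normal 0.747 -0.633 0.203
  outer loop
   vertex 4.7 1.6 0.8
   vertex 5.6 3.4 3.1
   vertex 2.3 0.4 5.9
  endloop
 endfacet
 facet normal 0.490 0.243 0.837
  outer loop
   vertex 3.3 3.9 4.3
   vertex 2.3 0.4 5.9
   vertex 5.6 3.4 3.1
  endloop
 endfacet
 facet normal -0.751 -0.487 -0.445
  outer loop
   vertex 2.8 1.0 4.4
   vertex 2.3 0.4 5.9
   vertex 0.9 5.3 2.9
  endloop
 endfacet
 facet normal -0.735 -0.489 -0.470
  outer loop
   vertex 2.8 1.0 4.4
   vertex 0.9 5.3 2.9
   vertex 4.7 1.6 0.8
  endloop
 endfacet
 facet normal -0.684 -0.570 -0.456
  outer loop
   vertex 2.8 1.0 4.4
   vertex 4.7 1.6 0.8
   vertex 2.3 0.4 5.9
  endloop
 endfacet
 facet normal 0.446 0.692 0.568
  outer loop
   vertex 1.5 5.8 3.4
   vertex 3.3 3.9 4.3
   vertex 5.6 3.4 3.1
  endloop
 endfacet
 facet normal 0.152 0.601 -0.784
  outer loop
   vertex 1.5 5.8 3.4
   vertex 4.7 1.6 0.8
   vertex 0.9 5.3 2.9
  endloop
 endfacet
 facet normal 0.344 0.670 -0.658
  outer loop
   vertex 1.5 5.8 3.4
   vertex 5.6 3.4 3.1
   vertex 4.7 1.6 0.8
  endloop
 endfacet
 facet normal -0.012 0.419 0.908
  outer loop
   vertex 1.5 5.8 3.4
   vertex 2.3 0.4 5.9
   vertex 3.3 3.9 4.3
  endloop
 endfacet
 facet normal -0.915 -0.014 0.403
  outer loop
   vertex 1.5 3.6 4.2
   vertex 0.9 5.3 2.9
   vertex 2.3 0.4 5.9
  endloop
 endfacet
 facet normal -0.730 0.234 0.642
  outer loop
   vertex 1.5 3.6 4.2
   vertex 1.5 5.8 3.4
   vertex 0.9 5.3 2.9
  endloop
 endfacet
 facet normal -0.533 0.289 0.795
  outer loop
   vertex 1.5 3.6 4.2
   vertex 2.3 0.4 5.9
   vertex 1.5 5.8 3.4
  endloop
 endfacet
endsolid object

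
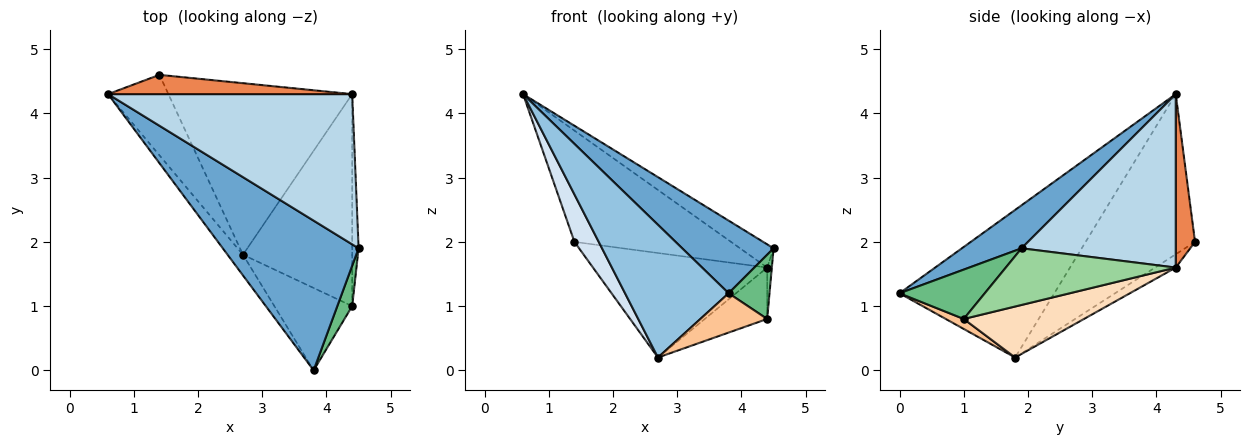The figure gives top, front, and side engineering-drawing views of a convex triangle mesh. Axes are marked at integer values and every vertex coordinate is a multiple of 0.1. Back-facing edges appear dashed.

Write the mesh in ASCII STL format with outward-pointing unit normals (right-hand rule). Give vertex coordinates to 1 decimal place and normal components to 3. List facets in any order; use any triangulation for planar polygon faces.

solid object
 facet normal 0.274 -0.420 0.865
  outer loop
   vertex 3.8 0.0 1.2
   vertex 4.5 1.9 1.9
   vertex 0.6 4.3 4.3
  endloop
 endfacet
 facet normal -0.828 -0.554 -0.086
  outer loop
   vertex 2.7 1.8 0.2
   vertex 3.8 0.0 1.2
   vertex 0.6 4.3 4.3
  endloop
 endfacet
 facet normal 0.575 0.125 0.809
  outer loop
   vertex 4.4 4.3 1.6
   vertex 0.6 4.3 4.3
   vertex 4.5 1.9 1.9
  endloop
 endfacet
 facet normal -0.916 -0.203 -0.345
  outer loop
   vertex 1.4 4.6 2.0
   vertex 2.7 1.8 0.2
   vertex 0.6 4.3 4.3
  endloop
 endfacet
 facet normal 0.120 0.978 0.169
  outer loop
   vertex 1.4 4.6 2.0
   vertex 0.6 4.3 4.3
   vertex 4.4 4.3 1.6
  endloop
 endfacet
 facet normal -0.062 0.519 -0.852
  outer loop
   vertex 1.4 4.6 2.0
   vertex 4.4 4.3 1.6
   vertex 2.7 1.8 0.2
  endloop
 endfacet
 facet normal 0.115 -0.428 -0.897
  outer loop
   vertex 4.4 1.0 0.8
   vertex 3.8 0.0 1.2
   vertex 2.7 1.8 0.2
  endloop
 endfacet
 facet normal 0.413 0.215 -0.885
  outer loop
   vertex 4.4 1.0 0.8
   vertex 2.7 1.8 0.2
   vertex 4.4 4.3 1.6
  endloop
 endfacet
 facet normal 0.870 -0.417 0.262
  outer loop
   vertex 4.4 1.0 0.8
   vertex 4.5 1.9 1.9
   vertex 3.8 0.0 1.2
  endloop
 endfacet
 facet normal 0.993 0.027 -0.113
  outer loop
   vertex 4.4 1.0 0.8
   vertex 4.4 4.3 1.6
   vertex 4.5 1.9 1.9
  endloop
 endfacet
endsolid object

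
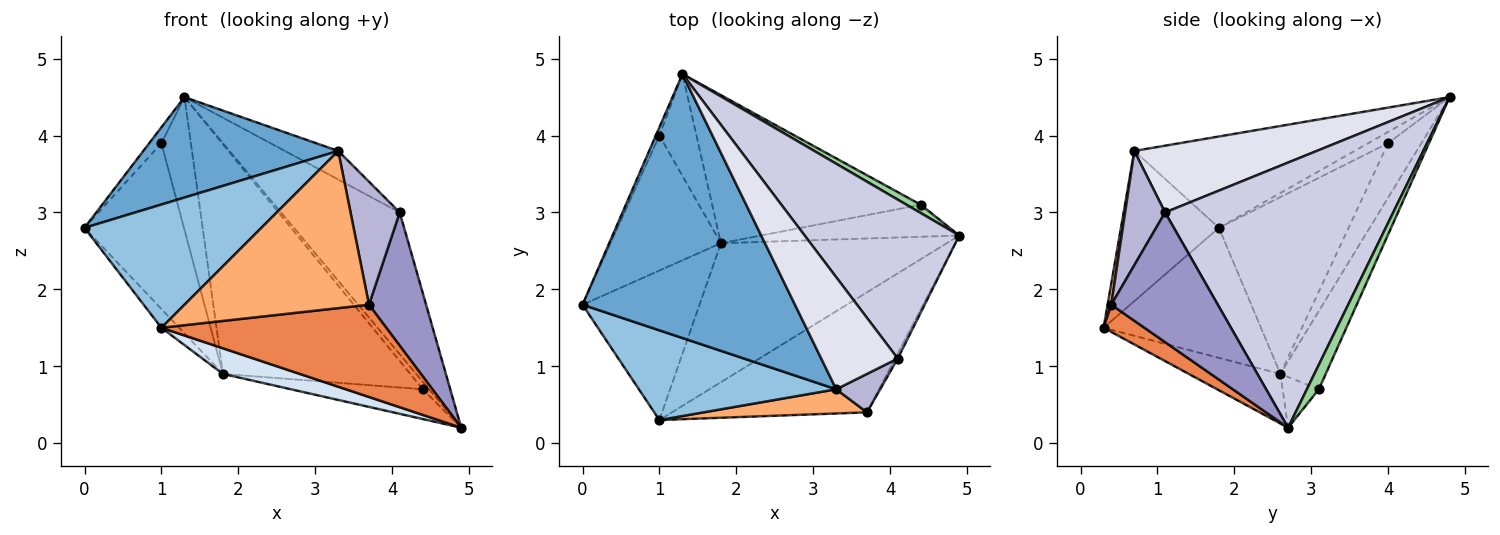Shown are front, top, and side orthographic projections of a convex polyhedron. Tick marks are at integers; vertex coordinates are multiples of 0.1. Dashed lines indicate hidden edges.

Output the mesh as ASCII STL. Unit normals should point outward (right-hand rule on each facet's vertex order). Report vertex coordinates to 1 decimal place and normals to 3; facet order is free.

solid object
 facet normal -0.373 -0.330 0.867
  outer loop
   vertex 3.3 0.7 3.8
   vertex 1.3 4.8 4.5
   vertex 0.0 1.8 2.8
  endloop
 endfacet
 facet normal -0.409 -0.738 0.537
  outer loop
   vertex 3.3 0.7 3.8
   vertex 0.0 1.8 2.8
   vertex 1.0 0.3 1.5
  endloop
 endfacet
 facet normal -0.741 0.084 -0.667
  outer loop
   vertex 1.8 2.6 0.9
   vertex 1.0 0.3 1.5
   vertex 0.0 1.8 2.8
  endloop
 endfacet
 facet normal -0.211 -0.177 -0.961
  outer loop
   vertex 1.8 2.6 0.9
   vertex 4.9 2.7 0.2
   vertex 1.0 0.3 1.5
  endloop
 endfacet
 facet normal 0.110 -0.606 -0.788
  outer loop
   vertex 3.7 0.4 1.8
   vertex 1.0 0.3 1.5
   vertex 4.9 2.7 0.2
  endloop
 endfacet
 facet normal 0.020 -0.988 0.152
  outer loop
   vertex 3.7 0.4 1.8
   vertex 3.3 0.7 3.8
   vertex 1.0 0.3 1.5
  endloop
 endfacet
 facet normal -0.823 0.505 -0.262
  outer loop
   vertex 1.0 4.0 3.9
   vertex 0.0 1.8 2.8
   vertex 1.3 4.8 4.5
  endloop
 endfacet
 facet normal -0.711 0.545 -0.444
  outer loop
   vertex 1.0 4.0 3.9
   vertex 1.8 2.6 0.9
   vertex 0.0 1.8 2.8
  endloop
 endfacet
 facet normal -0.668 0.590 -0.454
  outer loop
   vertex 1.0 4.0 3.9
   vertex 1.3 4.8 4.5
   vertex 1.8 2.6 0.9
  endloop
 endfacet
 facet normal 0.788 0.411 0.459
  outer loop
   vertex 4.4 3.1 0.7
   vertex 1.3 4.8 4.5
   vertex 4.9 2.7 0.2
  endloop
 endfacet
 facet normal -0.184 0.669 -0.720
  outer loop
   vertex 4.4 3.1 0.7
   vertex 4.9 2.7 0.2
   vertex 1.8 2.6 0.9
  endloop
 endfacet
 facet normal -0.199 0.824 -0.531
  outer loop
   vertex 4.4 3.1 0.7
   vertex 1.8 2.6 0.9
   vertex 1.3 4.8 4.5
  endloop
 endfacet
 facet normal 0.881 -0.472 -0.018
  outer loop
   vertex 4.1 1.1 3.0
   vertex 3.7 0.4 1.8
   vertex 4.9 2.7 0.2
  endloop
 endfacet
 facet normal 0.613 -0.754 0.236
  outer loop
   vertex 4.1 1.1 3.0
   vertex 3.3 0.7 3.8
   vertex 3.7 0.4 1.8
  endloop
 endfacet
 facet normal 0.788 0.410 0.459
  outer loop
   vertex 4.1 1.1 3.0
   vertex 4.9 2.7 0.2
   vertex 1.3 4.8 4.5
  endloop
 endfacet
 facet normal 0.646 0.189 0.740
  outer loop
   vertex 4.1 1.1 3.0
   vertex 1.3 4.8 4.5
   vertex 3.3 0.7 3.8
  endloop
 endfacet
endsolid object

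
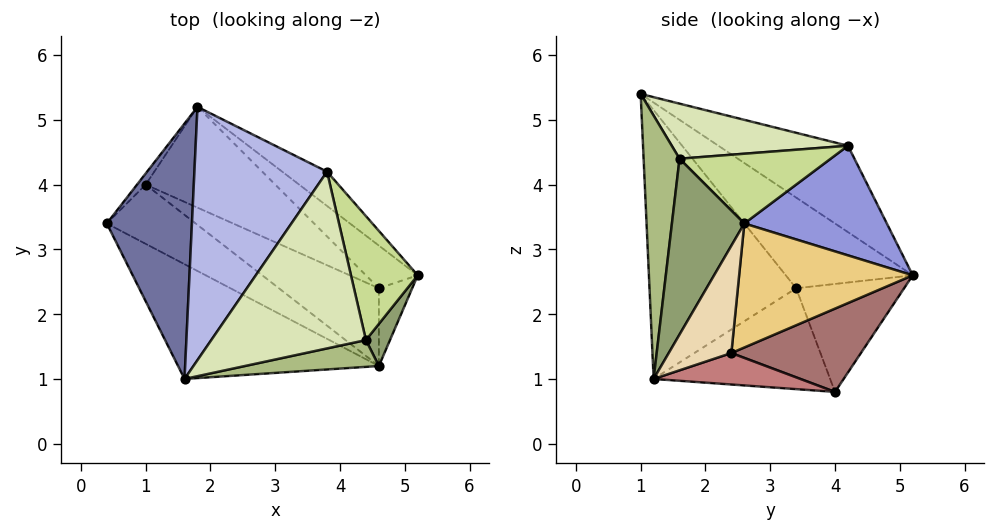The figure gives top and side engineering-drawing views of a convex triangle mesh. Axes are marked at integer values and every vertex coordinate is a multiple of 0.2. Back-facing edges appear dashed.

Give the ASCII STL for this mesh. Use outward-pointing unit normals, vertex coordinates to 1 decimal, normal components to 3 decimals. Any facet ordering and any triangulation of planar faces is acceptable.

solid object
 facet normal -0.654 0.441 0.614
  outer loop
   vertex 1.8 5.2 2.6
   vertex 0.4 3.4 2.4
   vertex 1.6 1.0 5.4
  endloop
 endfacet
 facet normal -0.526 -0.754 -0.393
  outer loop
   vertex 4.6 1.2 1.0
   vertex 1.6 1.0 5.4
   vertex 0.4 3.4 2.4
  endloop
 endfacet
 facet normal 0.625 0.738 -0.255
  outer loop
   vertex 3.8 4.2 4.6
   vertex 5.2 2.6 3.4
   vertex 1.8 5.2 2.6
  endloop
 endfacet
 facet normal -0.471 0.505 0.723
  outer loop
   vertex 3.8 4.2 4.6
   vertex 1.8 5.2 2.6
   vertex 1.6 1.0 5.4
  endloop
 endfacet
 facet normal 0.828 -0.549 0.113
  outer loop
   vertex 4.4 1.6 4.4
   vertex 4.6 1.2 1.0
   vertex 5.2 2.6 3.4
  endloop
 endfacet
 facet normal 0.251 -0.959 0.128
  outer loop
   vertex 4.4 1.6 4.4
   vertex 1.6 1.0 5.4
   vertex 4.6 1.2 1.0
  endloop
 endfacet
 facet normal 0.718 0.113 0.687
  outer loop
   vertex 4.4 1.6 4.4
   vertex 5.2 2.6 3.4
   vertex 3.8 4.2 4.6
  endloop
 endfacet
 facet normal 0.335 0.005 0.942
  outer loop
   vertex 4.4 1.6 4.4
   vertex 3.8 4.2 4.6
   vertex 1.6 1.0 5.4
  endloop
 endfacet
 facet normal -0.784 0.617 -0.063
  outer loop
   vertex 1.0 4.0 0.8
   vertex 0.4 3.4 2.4
   vertex 1.8 5.2 2.6
  endloop
 endfacet
 facet normal -0.527 -0.711 -0.465
  outer loop
   vertex 1.0 4.0 0.8
   vertex 4.6 1.2 1.0
   vertex 0.4 3.4 2.4
  endloop
 endfacet
 facet normal 0.624 0.736 -0.261
  outer loop
   vertex 4.6 2.4 1.4
   vertex 1.8 5.2 2.6
   vertex 5.2 2.6 3.4
  endloop
 endfacet
 facet normal 0.950 0.098 -0.295
  outer loop
   vertex 4.6 2.4 1.4
   vertex 5.2 2.6 3.4
   vertex 4.6 1.2 1.0
  endloop
 endfacet
 facet normal 0.402 0.669 -0.625
  outer loop
   vertex 4.6 2.4 1.4
   vertex 1.0 4.0 0.8
   vertex 1.8 5.2 2.6
  endloop
 endfacet
 facet normal 0.286 0.303 -0.909
  outer loop
   vertex 4.6 2.4 1.4
   vertex 4.6 1.2 1.0
   vertex 1.0 4.0 0.8
  endloop
 endfacet
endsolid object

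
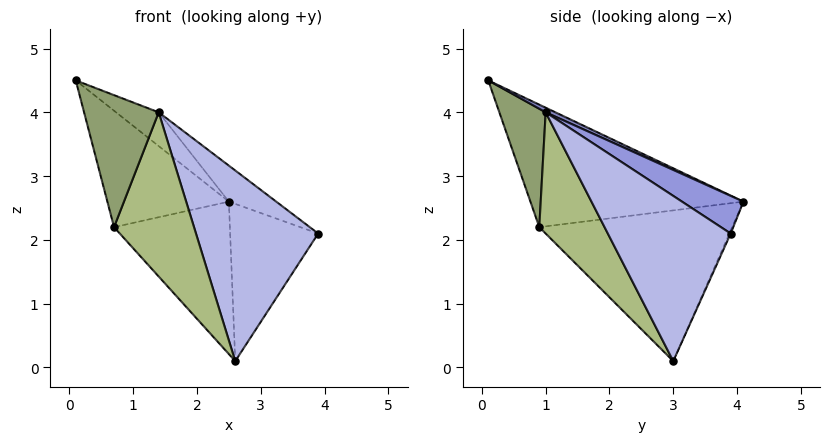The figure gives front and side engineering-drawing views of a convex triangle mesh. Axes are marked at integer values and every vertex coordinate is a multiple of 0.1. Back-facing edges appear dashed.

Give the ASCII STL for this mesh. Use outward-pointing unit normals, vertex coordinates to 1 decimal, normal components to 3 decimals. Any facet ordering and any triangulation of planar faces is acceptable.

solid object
 facet normal -0.013 0.915 -0.403
  outer loop
   vertex 2.6 3.0 0.1
   vertex 2.5 4.1 2.6
   vertex 3.9 3.9 2.1
  endloop
 endfacet
 facet normal 0.088 0.384 0.919
  outer loop
   vertex 1.4 1.0 4.0
   vertex 2.5 4.1 2.6
   vertex 0.1 0.1 4.5
  endloop
 endfacet
 facet normal 0.358 0.276 0.892
  outer loop
   vertex 1.4 1.0 4.0
   vertex 3.9 3.9 2.1
   vertex 2.5 4.1 2.6
  endloop
 endfacet
 facet normal 0.702 -0.698 -0.142
  outer loop
   vertex 1.4 1.0 4.0
   vertex 2.6 3.0 0.1
   vertex 3.9 3.9 2.1
  endloop
 endfacet
 facet normal 0.521 -0.839 -0.156
  outer loop
   vertex 0.7 0.9 2.2
   vertex 1.4 1.0 4.0
   vertex 0.1 0.1 4.5
  endloop
 endfacet
 facet normal 0.620 -0.759 -0.199
  outer loop
   vertex 0.7 0.9 2.2
   vertex 2.6 3.0 0.1
   vertex 1.4 1.0 4.0
  endloop
 endfacet
 facet normal -0.867 0.495 -0.054
  outer loop
   vertex 0.7 0.9 2.2
   vertex 0.1 0.1 4.5
   vertex 2.5 4.1 2.6
  endloop
 endfacet
 facet normal -0.830 0.498 -0.252
  outer loop
   vertex 0.7 0.9 2.2
   vertex 2.5 4.1 2.6
   vertex 2.6 3.0 0.1
  endloop
 endfacet
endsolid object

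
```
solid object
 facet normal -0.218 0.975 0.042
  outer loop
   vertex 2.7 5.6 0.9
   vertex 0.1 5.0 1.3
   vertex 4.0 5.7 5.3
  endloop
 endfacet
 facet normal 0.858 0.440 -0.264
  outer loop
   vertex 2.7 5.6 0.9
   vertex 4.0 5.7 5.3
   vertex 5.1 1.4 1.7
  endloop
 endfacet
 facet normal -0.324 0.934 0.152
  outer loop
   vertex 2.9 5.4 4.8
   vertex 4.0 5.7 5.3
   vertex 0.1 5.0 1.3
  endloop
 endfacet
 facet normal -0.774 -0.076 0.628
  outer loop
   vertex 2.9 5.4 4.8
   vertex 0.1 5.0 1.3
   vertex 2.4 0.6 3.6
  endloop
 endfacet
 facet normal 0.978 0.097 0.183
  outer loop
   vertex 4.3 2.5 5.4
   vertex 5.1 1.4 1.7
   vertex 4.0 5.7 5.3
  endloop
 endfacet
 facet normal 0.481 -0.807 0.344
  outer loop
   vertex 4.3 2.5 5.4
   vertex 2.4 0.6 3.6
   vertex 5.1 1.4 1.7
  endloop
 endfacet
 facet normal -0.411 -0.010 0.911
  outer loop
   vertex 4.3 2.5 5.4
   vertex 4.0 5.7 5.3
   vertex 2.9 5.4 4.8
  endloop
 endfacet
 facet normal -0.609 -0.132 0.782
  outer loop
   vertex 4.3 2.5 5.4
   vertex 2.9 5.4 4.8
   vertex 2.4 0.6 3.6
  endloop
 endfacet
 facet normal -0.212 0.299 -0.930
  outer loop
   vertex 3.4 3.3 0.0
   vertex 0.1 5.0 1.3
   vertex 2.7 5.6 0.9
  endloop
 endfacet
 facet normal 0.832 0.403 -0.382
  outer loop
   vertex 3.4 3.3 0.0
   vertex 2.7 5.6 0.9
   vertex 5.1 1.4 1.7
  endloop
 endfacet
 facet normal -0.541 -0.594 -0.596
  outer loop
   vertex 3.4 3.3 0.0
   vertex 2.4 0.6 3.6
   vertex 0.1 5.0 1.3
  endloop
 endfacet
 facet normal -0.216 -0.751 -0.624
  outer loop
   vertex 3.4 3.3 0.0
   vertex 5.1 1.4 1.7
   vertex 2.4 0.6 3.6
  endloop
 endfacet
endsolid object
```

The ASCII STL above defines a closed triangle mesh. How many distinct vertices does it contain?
8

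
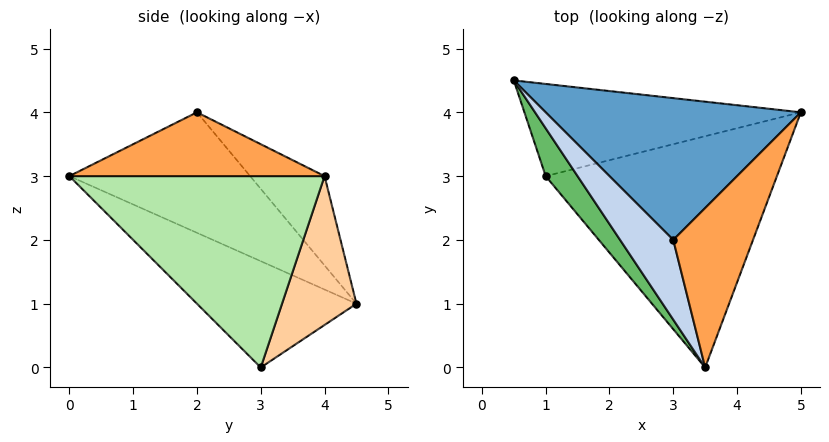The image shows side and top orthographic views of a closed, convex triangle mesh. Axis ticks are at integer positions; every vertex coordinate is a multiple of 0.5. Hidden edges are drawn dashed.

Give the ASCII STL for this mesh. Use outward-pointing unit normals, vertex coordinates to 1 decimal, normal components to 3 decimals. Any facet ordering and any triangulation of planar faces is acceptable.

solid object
 facet normal -0.258 0.626 0.736
  outer loop
   vertex 3.0 2.0 4.0
   vertex 5.0 4.0 3.0
   vertex 0.5 4.5 1.0
  endloop
 endfacet
 facet normal -0.840 -0.395 0.371
  outer loop
   vertex 3.0 2.0 4.0
   vertex 0.5 4.5 1.0
   vertex 3.5 0.0 3.0
  endloop
 endfacet
 facet normal 0.608 -0.228 0.760
  outer loop
   vertex 3.0 2.0 4.0
   vertex 3.5 0.0 3.0
   vertex 5.0 4.0 3.0
  endloop
 endfacet
 facet normal 0.380 0.597 -0.706
  outer loop
   vertex 1.0 3.0 0.0
   vertex 0.5 4.5 1.0
   vertex 5.0 4.0 3.0
  endloop
 endfacet
 facet normal -0.853 -0.455 0.256
  outer loop
   vertex 1.0 3.0 0.0
   vertex 3.5 0.0 3.0
   vertex 0.5 4.5 1.0
  endloop
 endfacet
 facet normal 0.620 -0.233 -0.749
  outer loop
   vertex 1.0 3.0 0.0
   vertex 5.0 4.0 3.0
   vertex 3.5 0.0 3.0
  endloop
 endfacet
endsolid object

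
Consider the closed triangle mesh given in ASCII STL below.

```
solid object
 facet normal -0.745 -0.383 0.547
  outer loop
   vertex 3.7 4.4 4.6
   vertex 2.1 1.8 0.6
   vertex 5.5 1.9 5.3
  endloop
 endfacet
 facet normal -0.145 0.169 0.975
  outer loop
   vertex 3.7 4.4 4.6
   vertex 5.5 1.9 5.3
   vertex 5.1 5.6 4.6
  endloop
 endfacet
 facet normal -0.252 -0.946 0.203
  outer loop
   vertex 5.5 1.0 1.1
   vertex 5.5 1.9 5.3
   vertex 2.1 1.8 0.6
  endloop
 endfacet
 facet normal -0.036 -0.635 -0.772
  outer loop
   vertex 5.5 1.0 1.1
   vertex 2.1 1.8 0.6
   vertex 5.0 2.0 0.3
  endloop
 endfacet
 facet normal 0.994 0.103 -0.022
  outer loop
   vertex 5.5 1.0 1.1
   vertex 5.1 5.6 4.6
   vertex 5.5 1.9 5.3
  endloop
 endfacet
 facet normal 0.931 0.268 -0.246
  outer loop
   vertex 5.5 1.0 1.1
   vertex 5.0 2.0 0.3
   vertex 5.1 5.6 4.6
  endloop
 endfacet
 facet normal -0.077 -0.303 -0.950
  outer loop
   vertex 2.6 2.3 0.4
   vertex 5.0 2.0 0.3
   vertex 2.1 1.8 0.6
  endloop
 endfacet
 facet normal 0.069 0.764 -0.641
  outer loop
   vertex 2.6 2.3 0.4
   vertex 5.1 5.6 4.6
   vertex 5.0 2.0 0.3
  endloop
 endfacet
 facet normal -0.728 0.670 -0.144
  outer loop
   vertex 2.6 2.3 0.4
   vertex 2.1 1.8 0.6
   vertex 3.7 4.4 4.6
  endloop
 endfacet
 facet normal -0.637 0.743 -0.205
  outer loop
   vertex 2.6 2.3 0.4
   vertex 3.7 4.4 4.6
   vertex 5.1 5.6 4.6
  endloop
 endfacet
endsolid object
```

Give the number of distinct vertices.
7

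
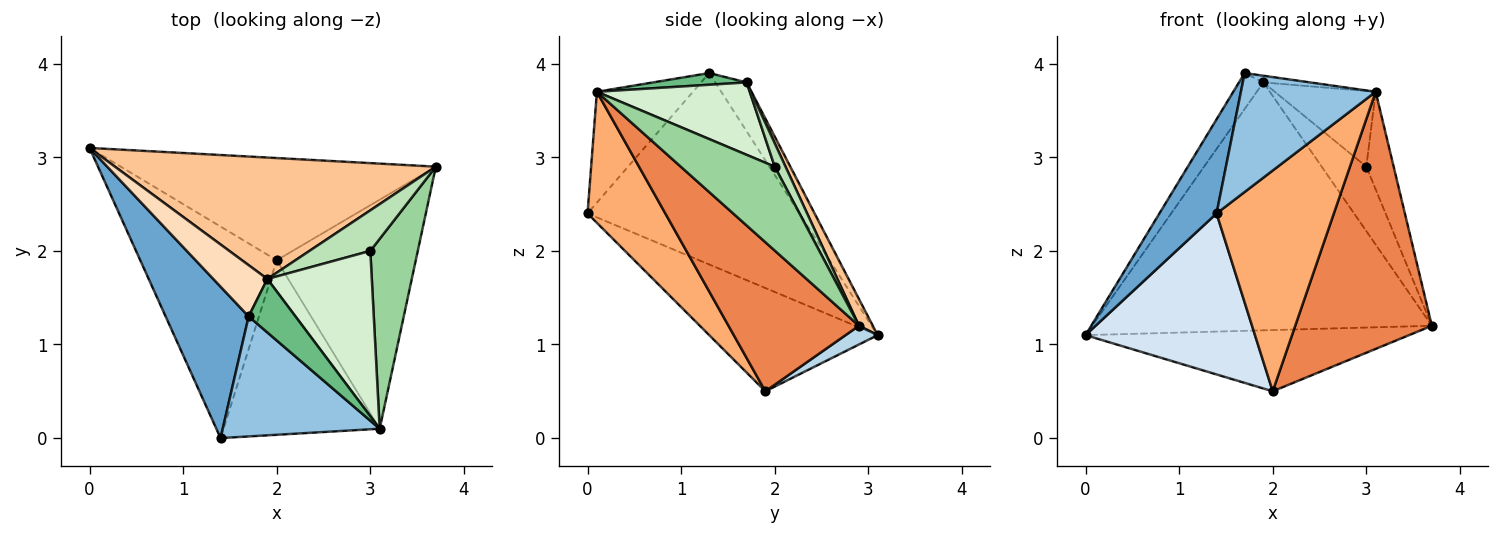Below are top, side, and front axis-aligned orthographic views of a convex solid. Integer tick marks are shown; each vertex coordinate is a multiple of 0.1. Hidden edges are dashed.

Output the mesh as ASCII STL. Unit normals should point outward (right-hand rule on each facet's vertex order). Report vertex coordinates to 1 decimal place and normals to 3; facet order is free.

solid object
 facet normal -0.891 -0.240 0.386
  outer loop
   vertex 1.7 1.3 3.9
   vertex 0.0 3.1 1.1
   vertex 1.4 0.0 2.4
  endloop
 endfacet
 facet normal -0.449 -0.629 0.635
  outer loop
   vertex 3.1 0.1 3.7
   vertex 1.7 1.3 3.9
   vertex 1.4 0.0 2.4
  endloop
 endfacet
 facet normal 0.051 0.513 -0.857
  outer loop
   vertex 2.0 1.9 0.5
   vertex 0.0 3.1 1.1
   vertex 3.7 2.9 1.2
  endloop
 endfacet
 facet normal -0.516 -0.519 -0.682
  outer loop
   vertex 2.0 1.9 0.5
   vertex 1.4 0.0 2.4
   vertex 0.0 3.1 1.1
  endloop
 endfacet
 facet normal 0.581 -0.608 -0.542
  outer loop
   vertex 2.0 1.9 0.5
   vertex 3.7 2.9 1.2
   vertex 3.1 0.1 3.7
  endloop
 endfacet
 facet normal 0.462 -0.696 -0.550
  outer loop
   vertex 2.0 1.9 0.5
   vertex 3.1 0.1 3.7
   vertex 1.4 0.0 2.4
  endloop
 endfacet
 facet normal 0.037 0.897 0.440
  outer loop
   vertex 1.9 1.7 3.8
   vertex 3.7 2.9 1.2
   vertex 0.0 3.1 1.1
  endloop
 endfacet
 facet normal -0.595 0.462 0.658
  outer loop
   vertex 1.9 1.7 3.8
   vertex 0.0 3.1 1.1
   vertex 1.7 1.3 3.9
  endloop
 endfacet
 facet normal 0.241 0.120 0.963
  outer loop
   vertex 1.9 1.7 3.8
   vertex 1.7 1.3 3.9
   vertex 3.1 0.1 3.7
  endloop
 endfacet
 facet normal 0.844 0.245 0.477
  outer loop
   vertex 3.0 2.0 2.9
   vertex 3.1 0.1 3.7
   vertex 3.7 2.9 1.2
  endloop
 endfacet
 facet normal 0.201 0.829 0.522
  outer loop
   vertex 3.0 2.0 2.9
   vertex 3.7 2.9 1.2
   vertex 1.9 1.7 3.8
  endloop
 endfacet
 facet normal 0.533 0.352 0.769
  outer loop
   vertex 3.0 2.0 2.9
   vertex 1.9 1.7 3.8
   vertex 3.1 0.1 3.7
  endloop
 endfacet
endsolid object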